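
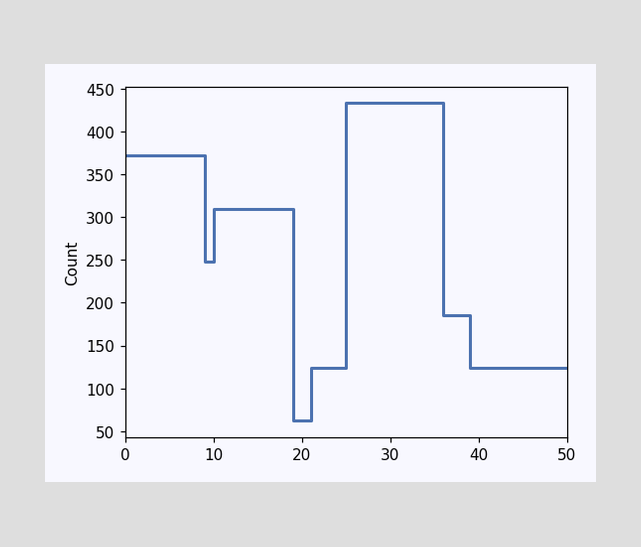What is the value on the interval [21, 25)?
On [21, 25) the step sits at 124.

124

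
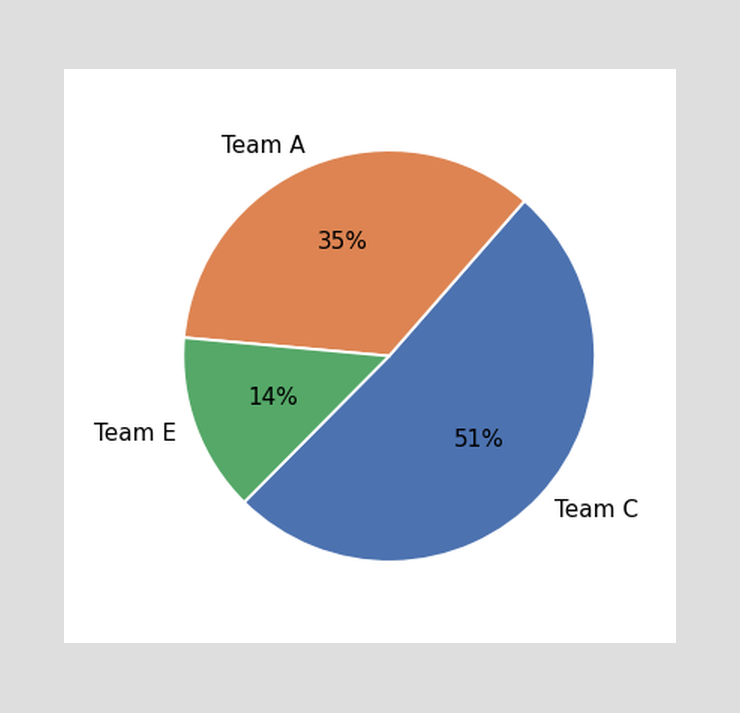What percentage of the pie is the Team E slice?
14%

The Team E slice takes up 14% of the pie.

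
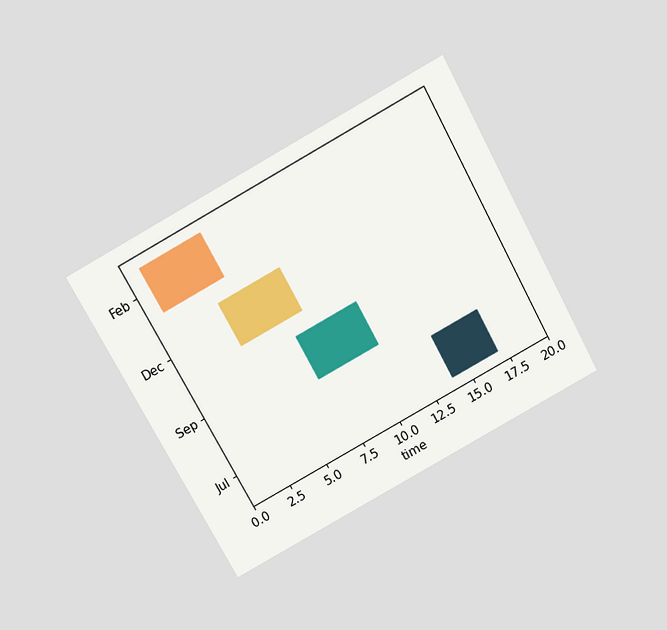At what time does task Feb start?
1

The chart is tilted about 29° counter-clockwise and viewed slightly from above. The Feb bar begins at t=1.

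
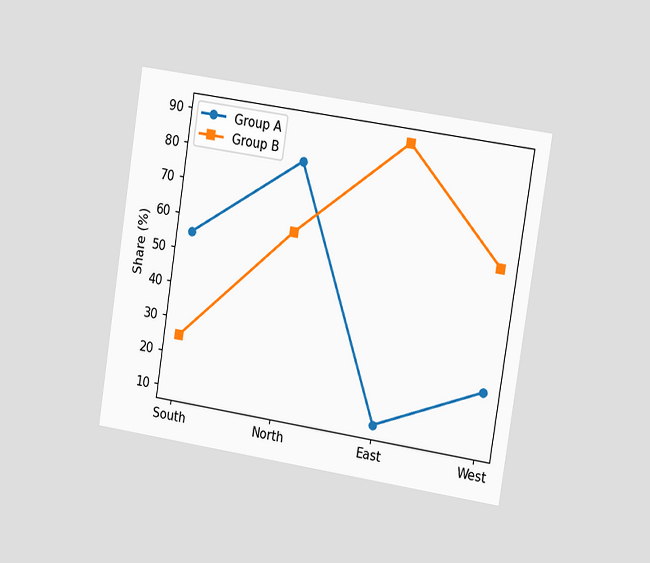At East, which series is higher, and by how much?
The chart is tilted about 9° clockwise and viewed slightly from the right. At East, Group B sits above the other line by 80%.

Group B, by 80%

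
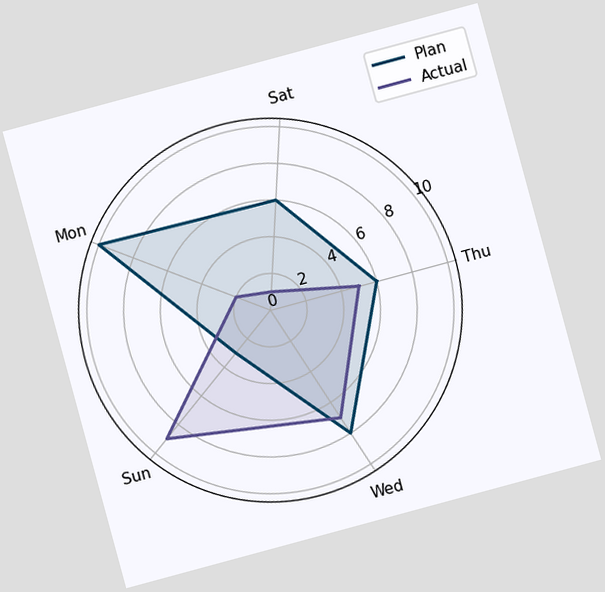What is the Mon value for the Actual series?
2

The chart is tilted about 15° counter-clockwise. On the Mon axis, Actual reaches 2.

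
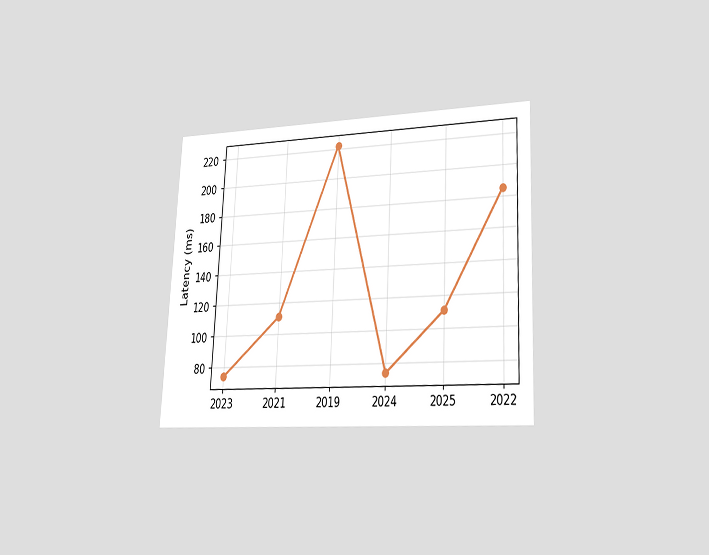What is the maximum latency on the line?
222ms

The chart is tilted about 3° clockwise and viewed at a slight angle. The highest point is at 2019, and reading across to the y-axis gives 222ms.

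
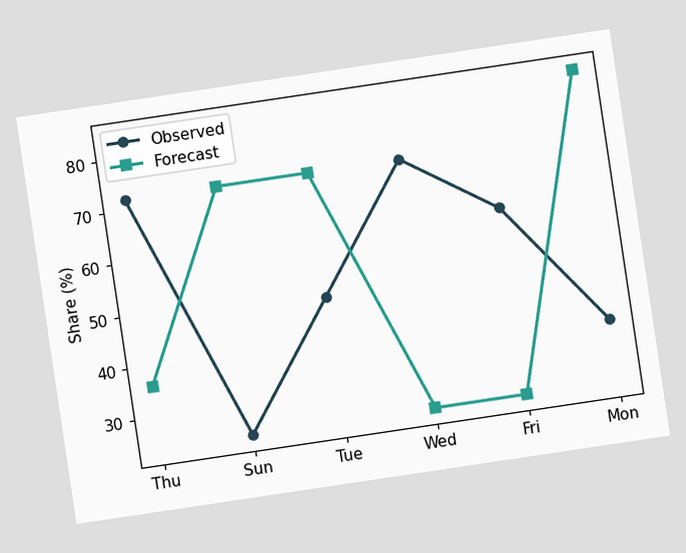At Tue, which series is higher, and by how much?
Forecast, by 24%

The chart is tilted about 8° counter-clockwise. At Tue, Forecast sits above the other line by 24%.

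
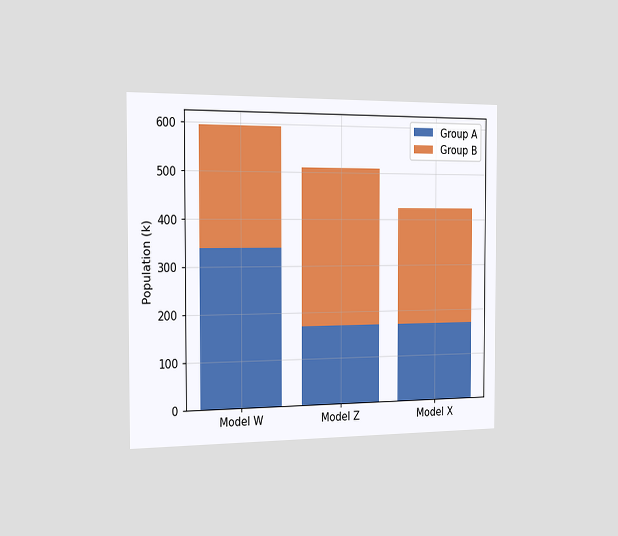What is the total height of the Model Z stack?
510k

The chart is viewed slightly from the left. The Model Z stack's top reaches 510k on the y-axis.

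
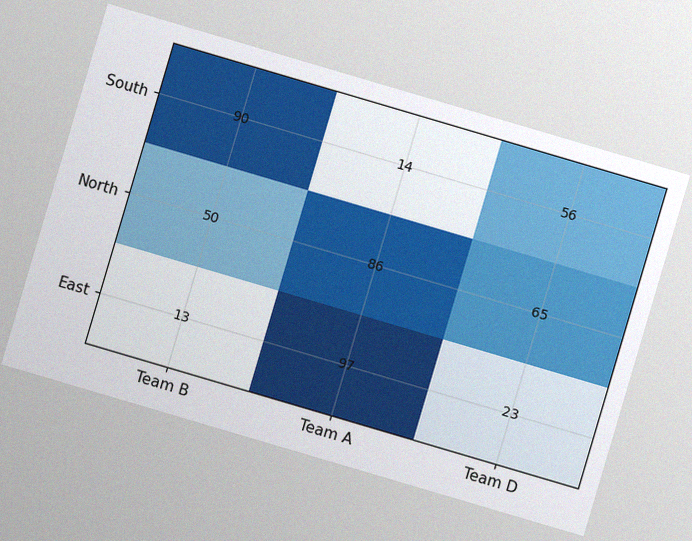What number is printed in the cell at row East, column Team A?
97

The chart is tilted about 16° clockwise, with some photo noise. The (East, Team A) cell reads 97.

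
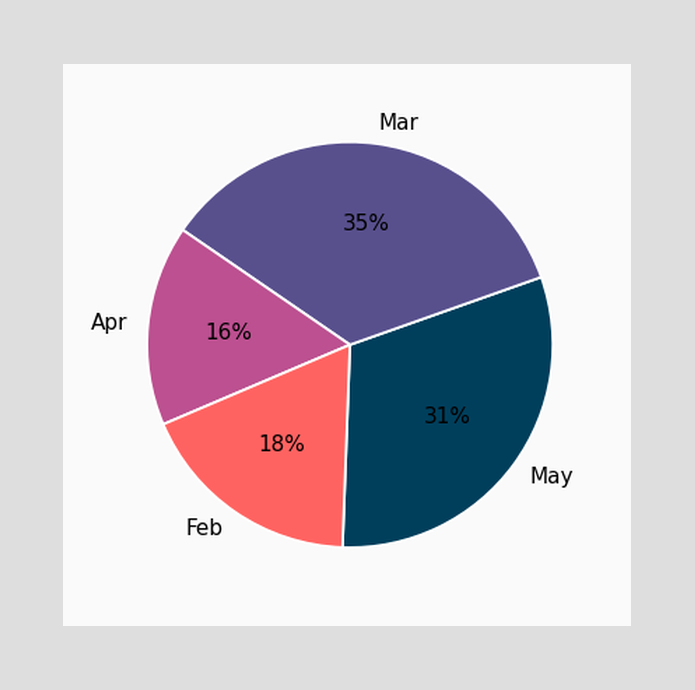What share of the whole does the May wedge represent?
31%

The May slice takes up 31% of the pie.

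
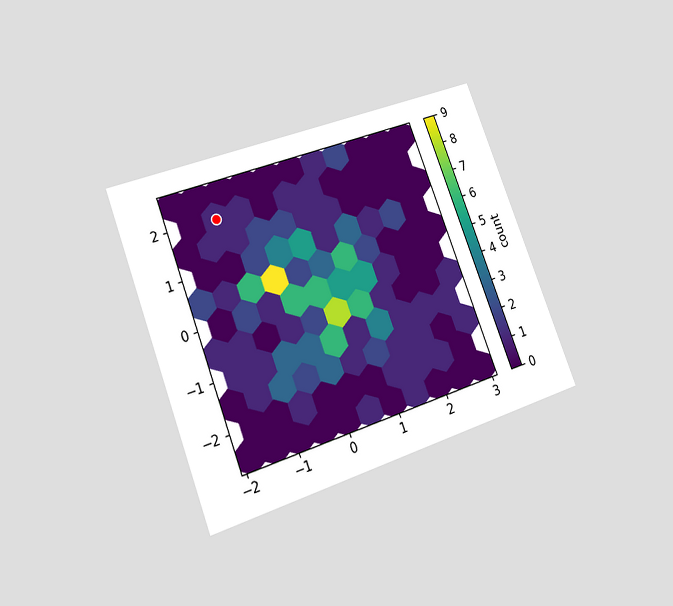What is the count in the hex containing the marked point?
1

The chart is tilted about 21° counter-clockwise and viewed at a slight angle. The marked hex reads 1 on the colorbar.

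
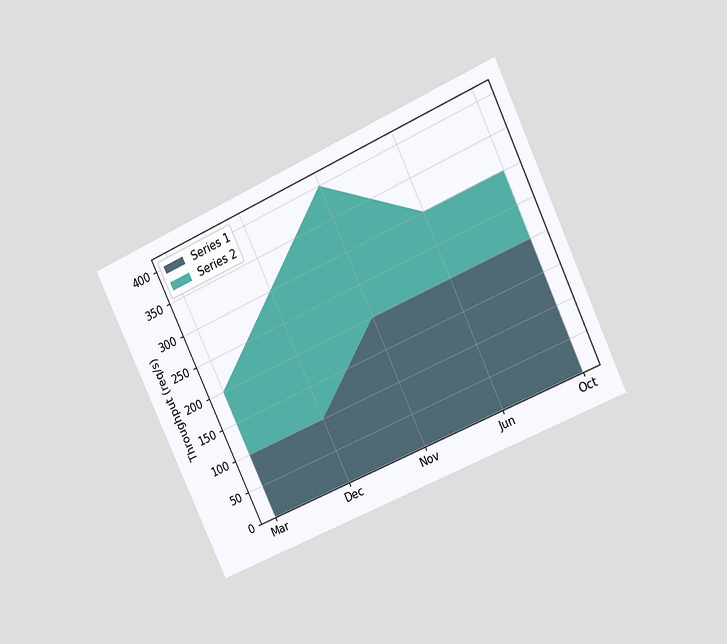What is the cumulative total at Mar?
The chart is tilted about 25° counter-clockwise and viewed at a slight angle. The stacked total at Mar reaches 200req/s.

200req/s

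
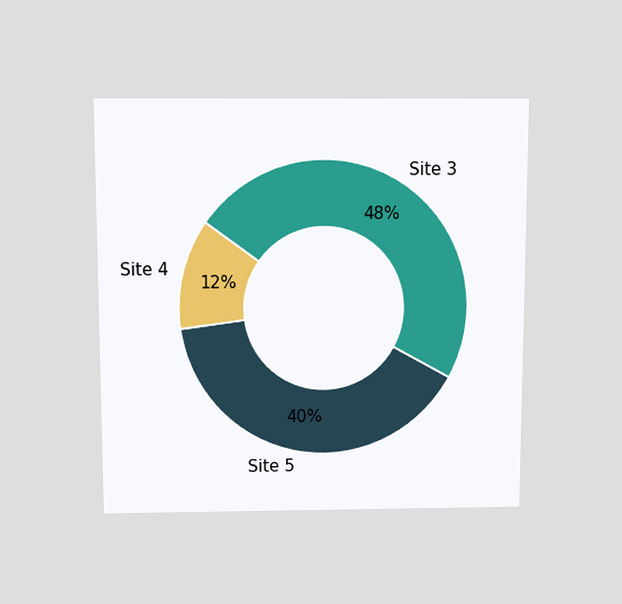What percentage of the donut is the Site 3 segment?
The chart is viewed slightly from above. The Site 3 segment takes up 48% of the ring.

48%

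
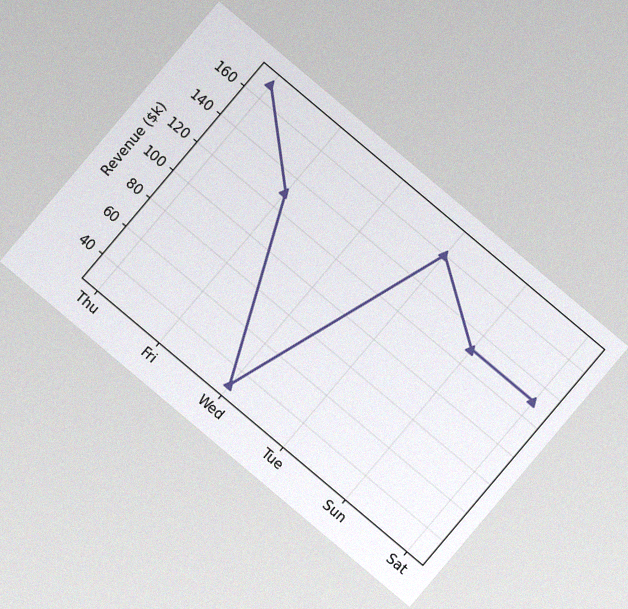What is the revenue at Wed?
The chart is tilted about 40° clockwise, with some photo noise. At Wed, the line is at $30k.

$30k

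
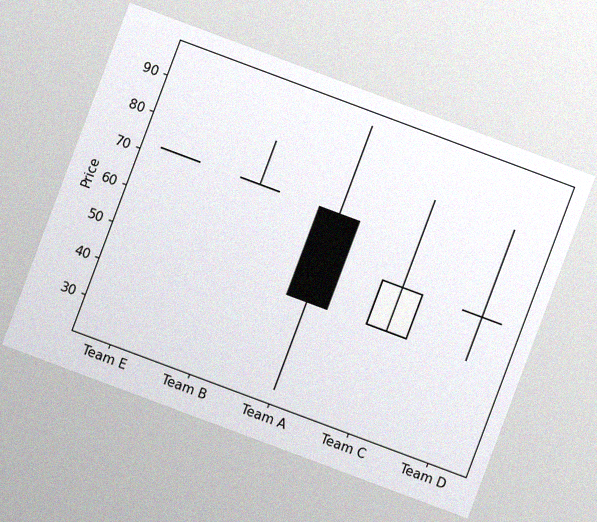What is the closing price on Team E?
72

The chart is tilted about 20° clockwise, with some photo noise. The Team E candle closes at 72.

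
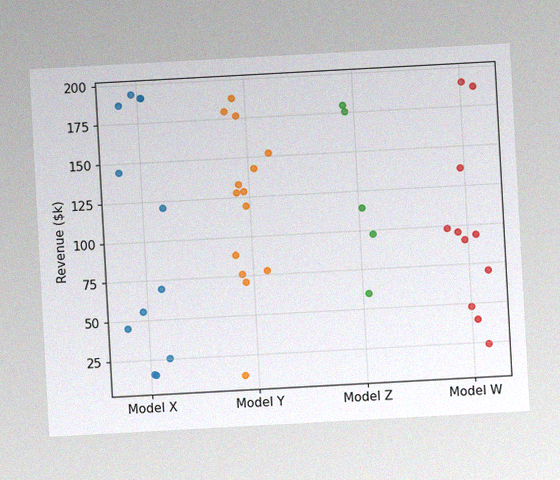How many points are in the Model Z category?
The chart is tilted about 3° counter-clockwise, with some photo noise. Counting the markers in the Model Z column gives 5.

5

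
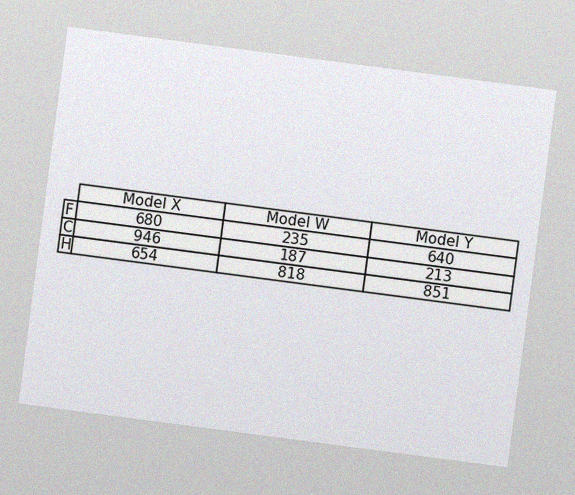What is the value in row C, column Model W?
187

The chart is tilted about 7° clockwise, with some photo noise. The (C, Model W) cell reads 187.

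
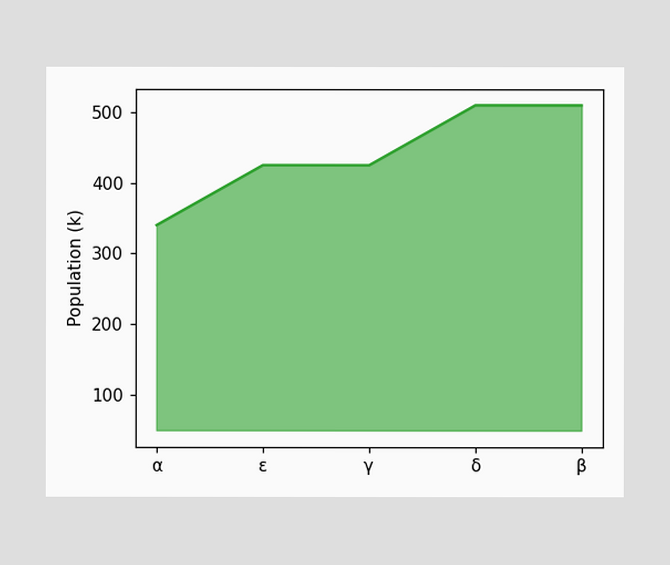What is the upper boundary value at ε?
At ε the upper boundary is at 425k.

425k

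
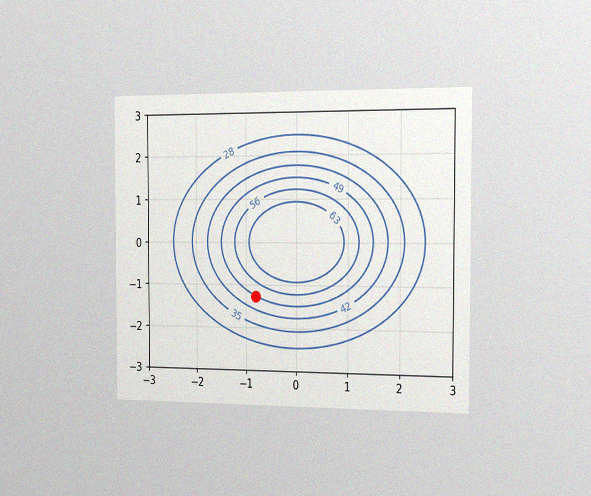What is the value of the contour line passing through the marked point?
49

The chart is viewed slightly from the right, with some photo noise. The marked point sits on the contour labelled 49.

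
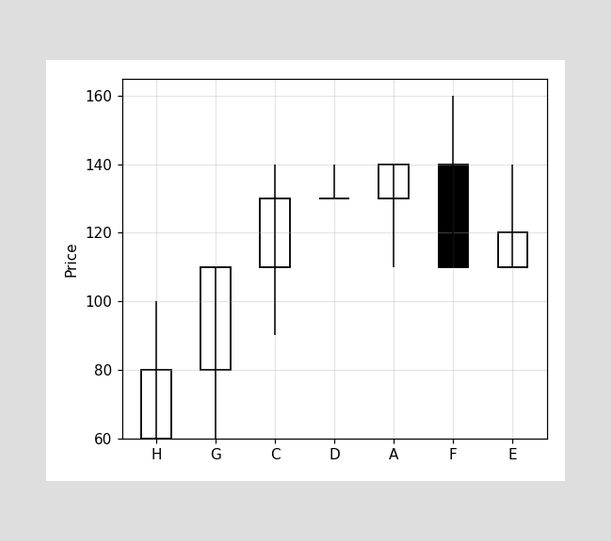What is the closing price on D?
The D candle closes at 130.

130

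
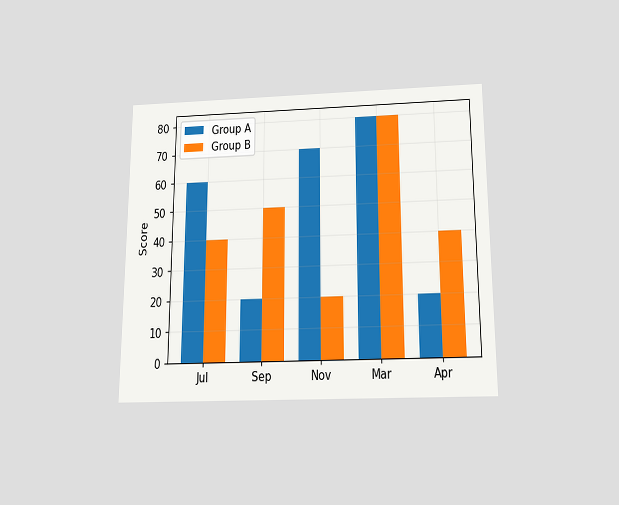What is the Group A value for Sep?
The chart is viewed slightly from below. The Group A bar at Sep reaches 20 on the y-axis.

20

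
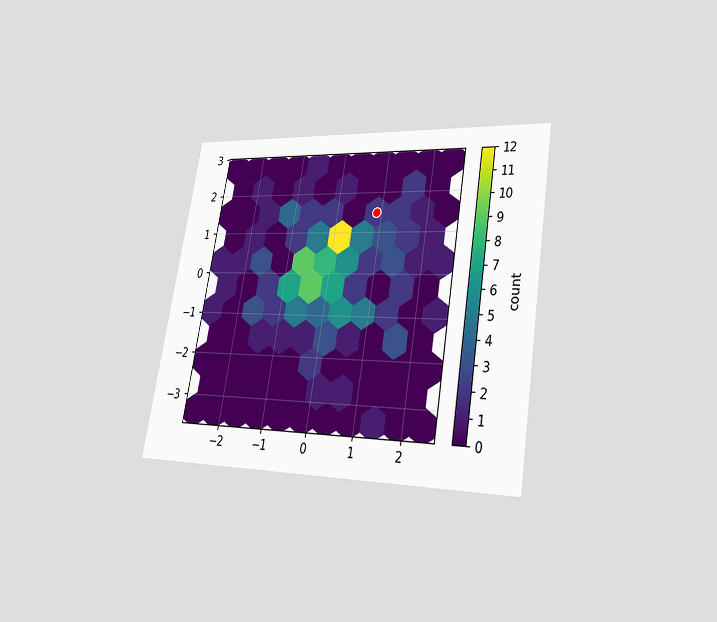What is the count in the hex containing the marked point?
The chart is tilted about 10° clockwise and viewed at a slight angle. The marked hex reads 2 on the colorbar.

2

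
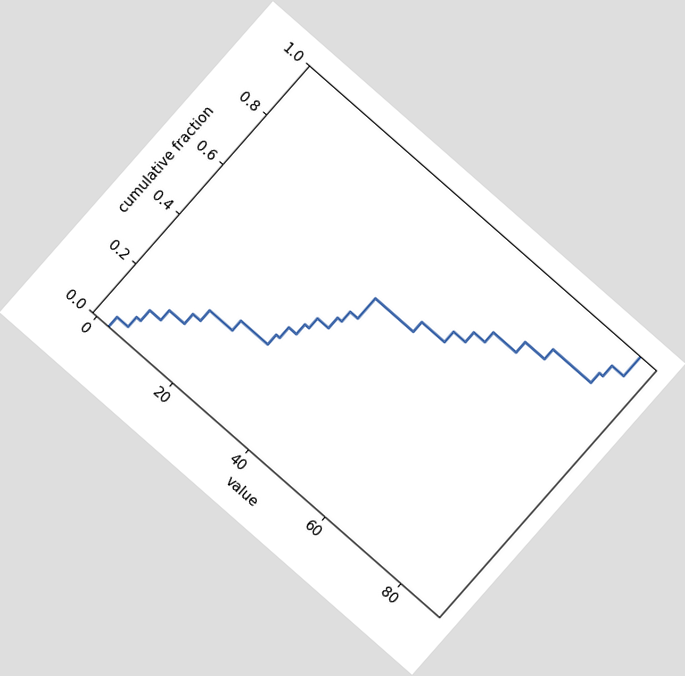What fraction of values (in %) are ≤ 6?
8%

The chart is tilted about 41° clockwise. At x=6 the ECDF step is at 8%.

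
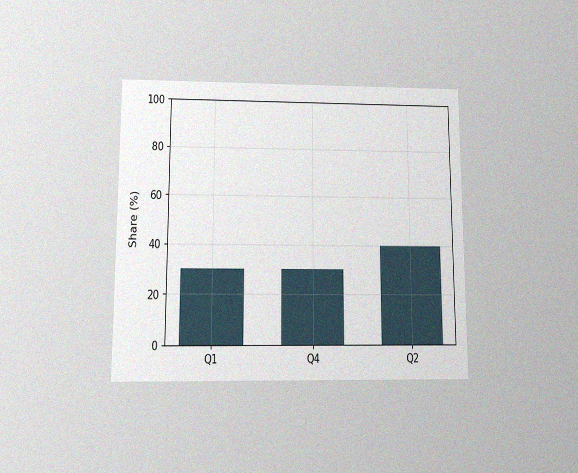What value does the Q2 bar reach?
The chart is viewed at a slight angle, with some photo noise. Reading along the chart's y-axis, the Q2 bar reaches 40%.

40%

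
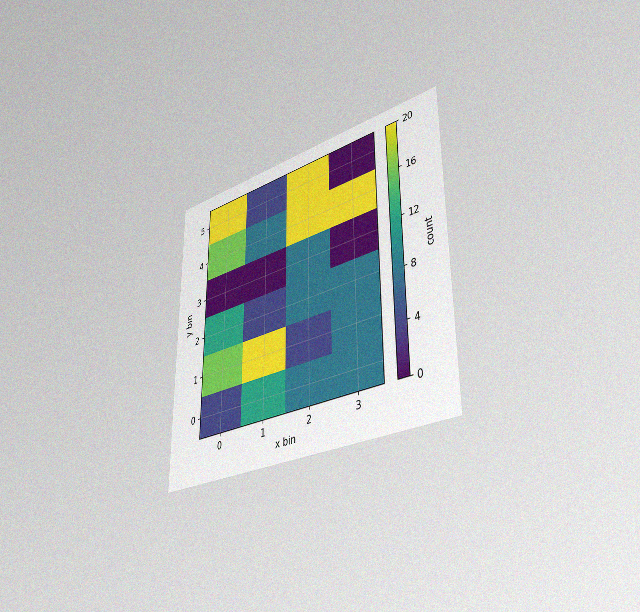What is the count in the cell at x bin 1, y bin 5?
The chart is viewed slightly from the right, with some photo noise. Matching the cell (1, 5) against the colorbar gives 4.

4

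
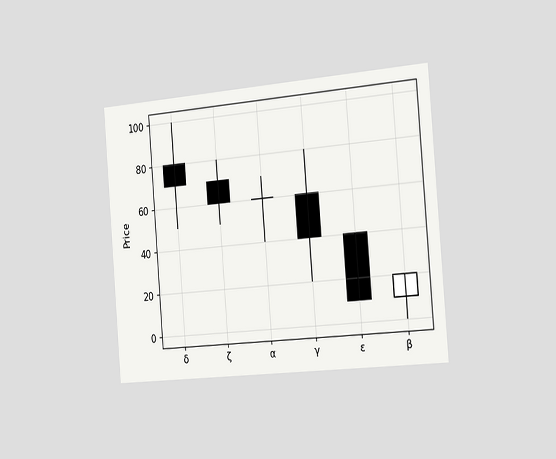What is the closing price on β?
20

The chart is tilted about 5° counter-clockwise and viewed slightly from the right. The β candle closes at 20.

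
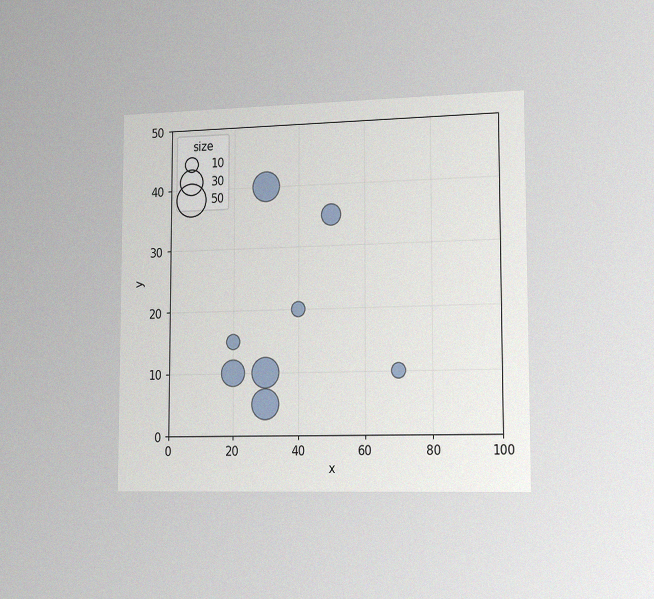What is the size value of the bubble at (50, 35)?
The chart is viewed slightly from the right, with some photo noise. Matching the bubble at (50, 35) against the size legend gives 20.

20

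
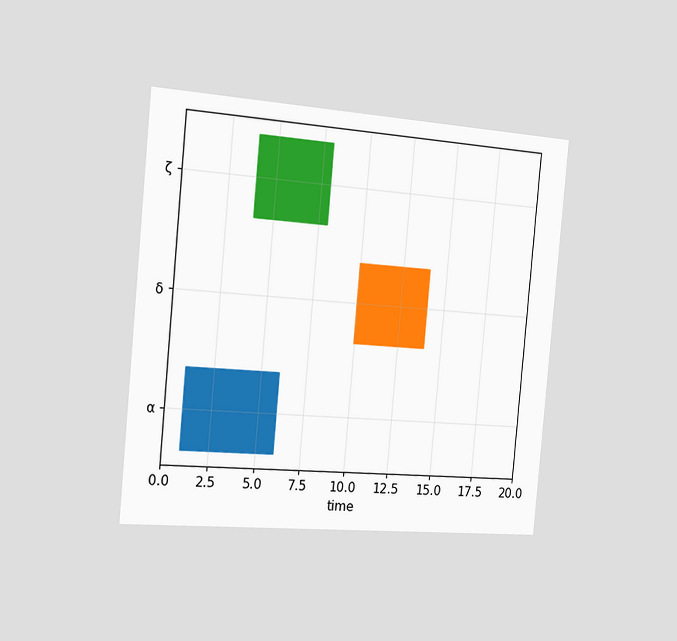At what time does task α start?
1

The chart is tilted about 5° clockwise and viewed slightly from the left. The α bar begins at t=1.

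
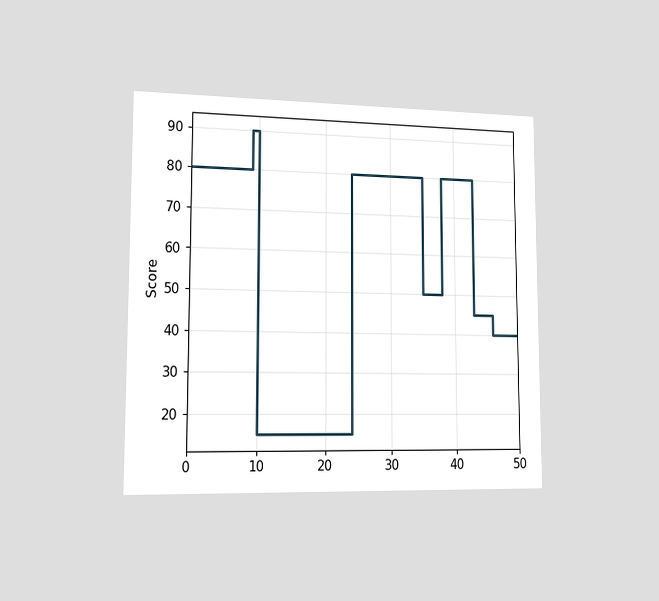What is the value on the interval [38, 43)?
The chart is viewed slightly from the left. On [38, 43) the step sits at 80.

80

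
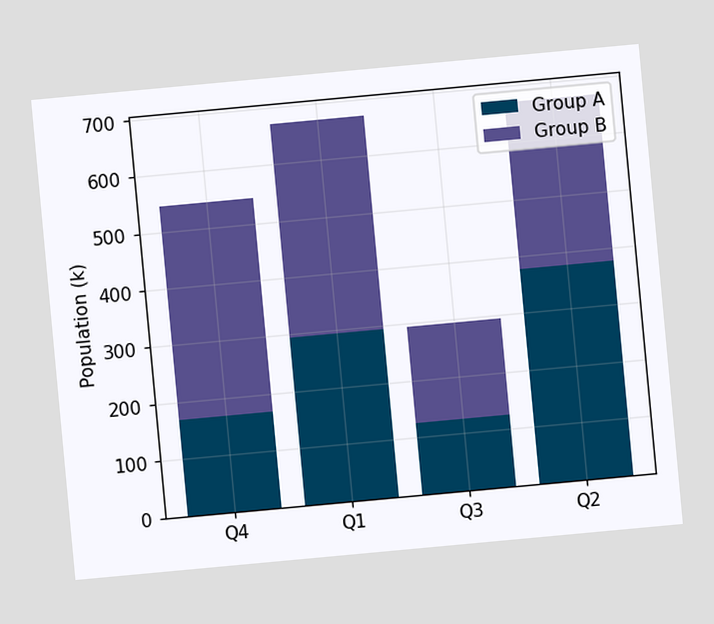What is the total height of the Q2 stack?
The chart is tilted about 5° counter-clockwise. The Q2 stack's top reaches 672k on the y-axis.

672k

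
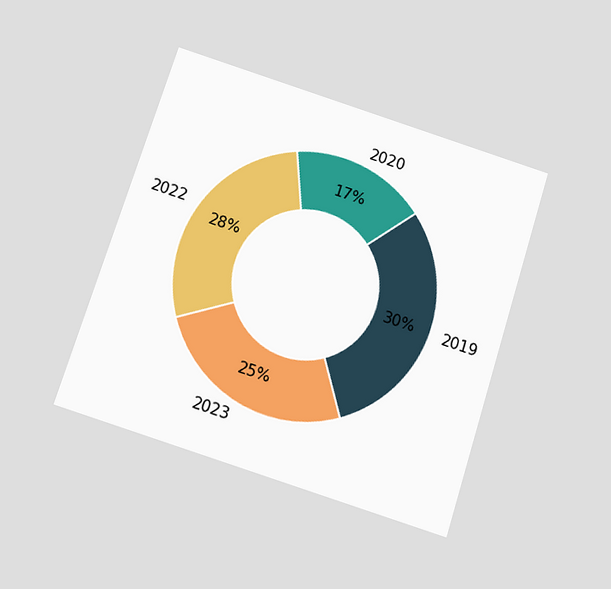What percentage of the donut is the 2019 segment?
The chart is tilted about 18° clockwise and viewed slightly from below. The 2019 segment takes up 30% of the ring.

30%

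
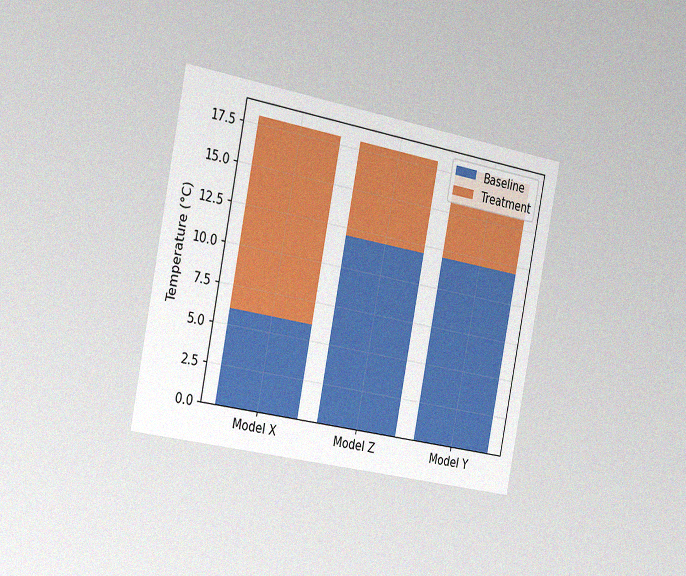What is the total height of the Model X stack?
The chart is tilted about 11° clockwise and viewed slightly from the left, with some photo noise. The Model X stack's top reaches 18°C on the y-axis.

18°C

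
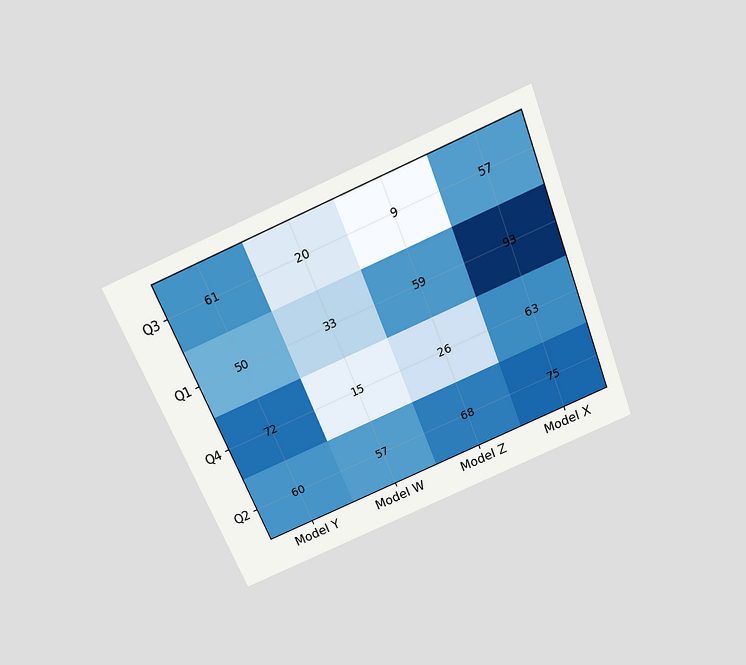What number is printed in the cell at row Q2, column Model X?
75

The chart is tilted about 22° counter-clockwise and viewed slightly from above. The (Q2, Model X) cell reads 75.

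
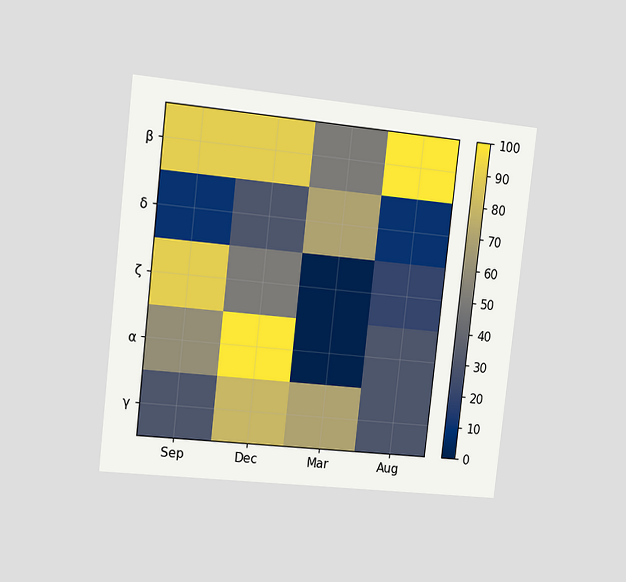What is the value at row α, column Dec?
100

The chart is tilted about 6° clockwise and viewed slightly from the left. Matching cell (α, Dec) against the colorbar gives 100.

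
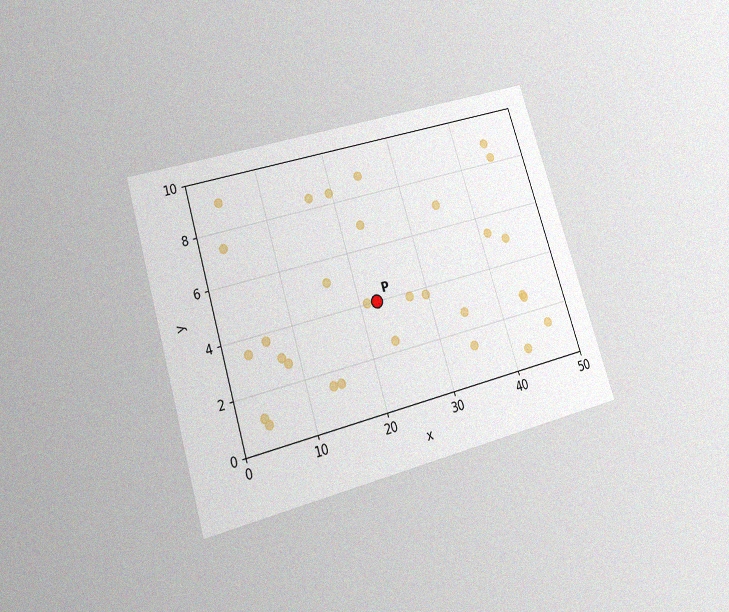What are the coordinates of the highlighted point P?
The chart is tilted about 17° counter-clockwise and viewed slightly from below, with some photo noise. Following the gridlines from P to each axis, P sits at (22.5, 4).

(22.5, 4)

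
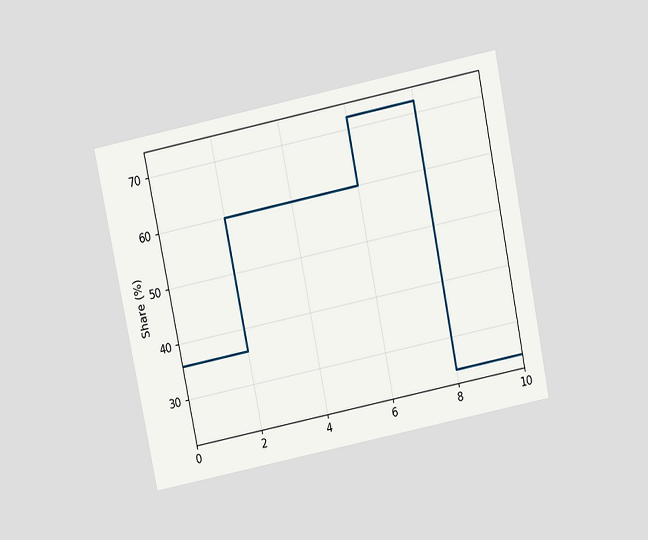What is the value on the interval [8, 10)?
The chart is tilted about 11° counter-clockwise and viewed slightly from above. On [8, 10) the step sits at 24%.

24%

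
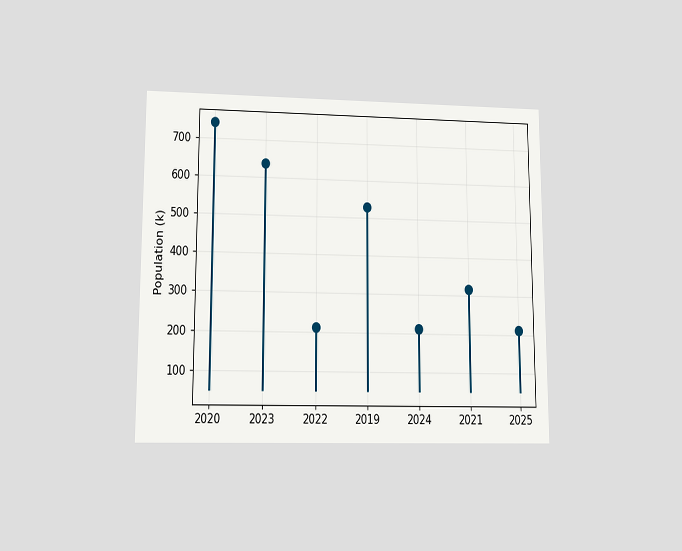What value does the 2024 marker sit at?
212k

The chart is viewed at a slight angle. The 2024 marker sits at 212k.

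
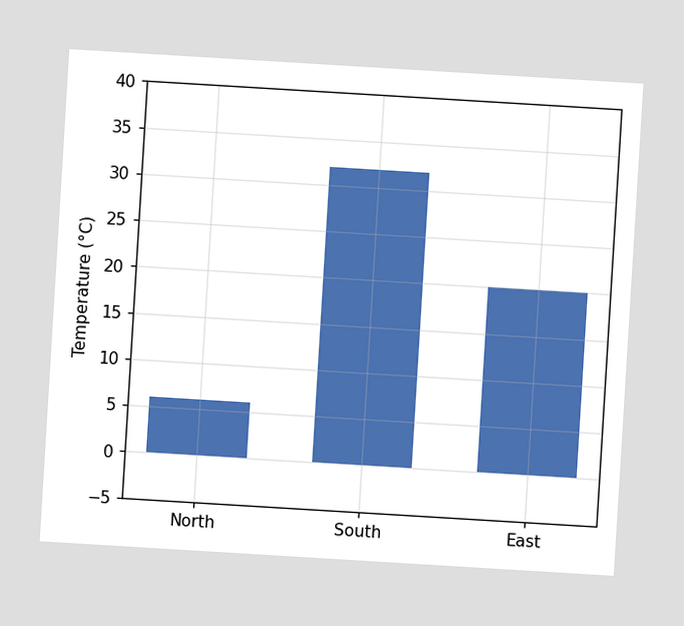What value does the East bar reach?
20°C

The chart is tilted about 3° clockwise. Reading along the chart's y-axis, the East bar reaches 20°C.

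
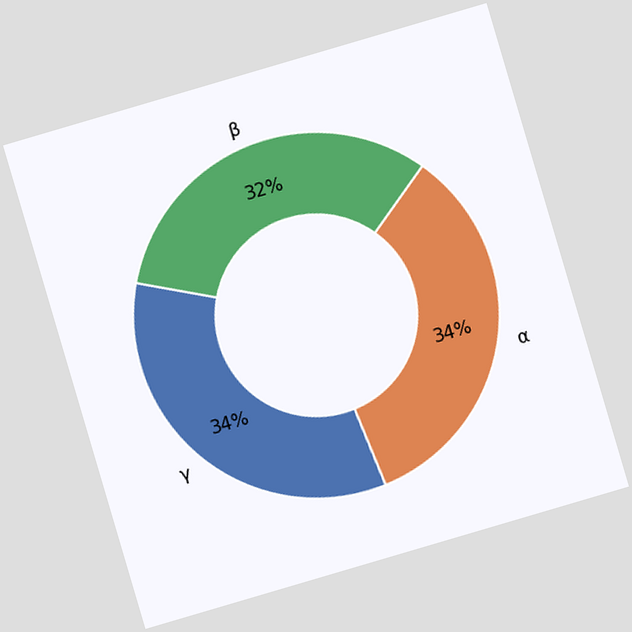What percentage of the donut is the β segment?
The chart is tilted about 16° counter-clockwise. The β segment takes up 32% of the ring.

32%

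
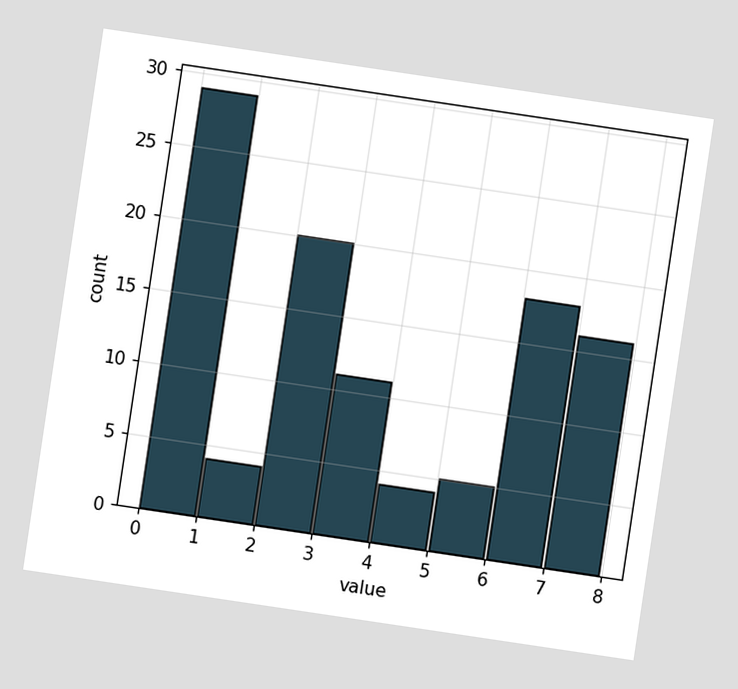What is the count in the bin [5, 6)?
The chart is tilted about 8° clockwise. The [5, 6) bin has height 5.

5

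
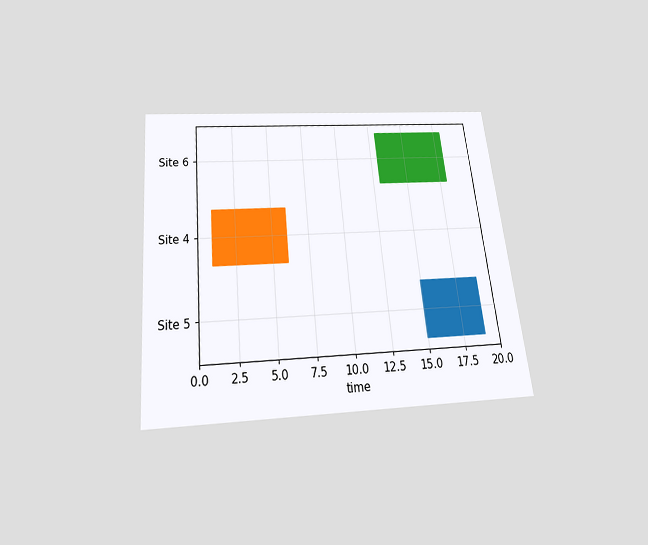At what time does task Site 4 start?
1

The chart is tilted about 6° counter-clockwise and viewed slightly from below. The Site 4 bar begins at t=1.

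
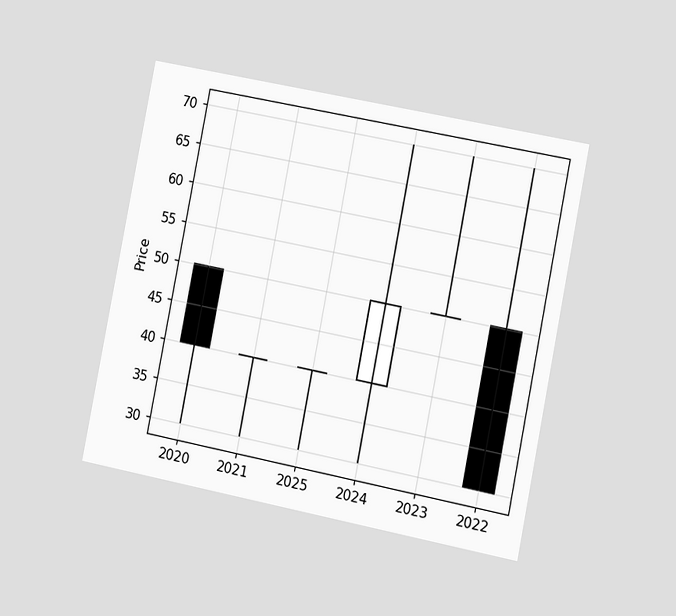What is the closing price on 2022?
30

The chart is tilted about 11° clockwise and viewed slightly from the right. The 2022 candle closes at 30.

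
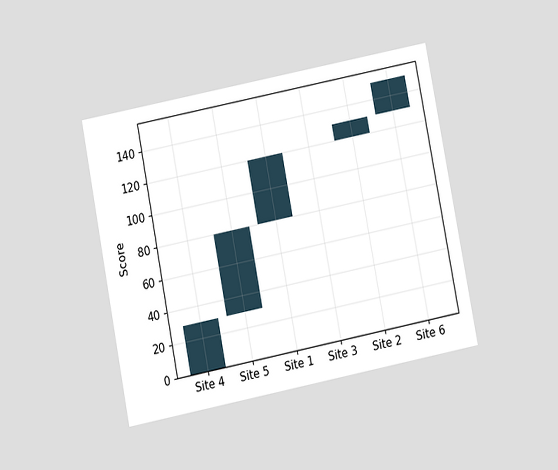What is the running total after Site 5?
The chart is tilted about 11° counter-clockwise and viewed slightly from below. After Site 5 the running total reaches 80.

80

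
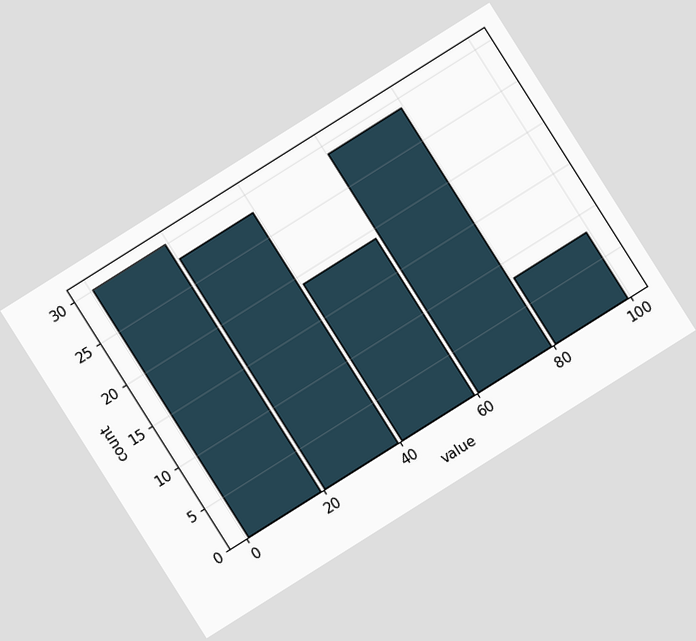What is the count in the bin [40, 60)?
The chart is tilted about 32° counter-clockwise. The [40, 60) bin has height 19.

19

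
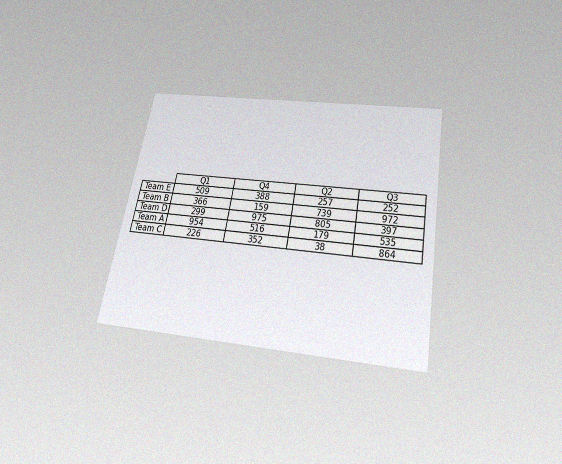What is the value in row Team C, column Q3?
The chart is tilted about 10° clockwise and viewed slightly from below, with some photo noise. The (Team C, Q3) cell reads 864.

864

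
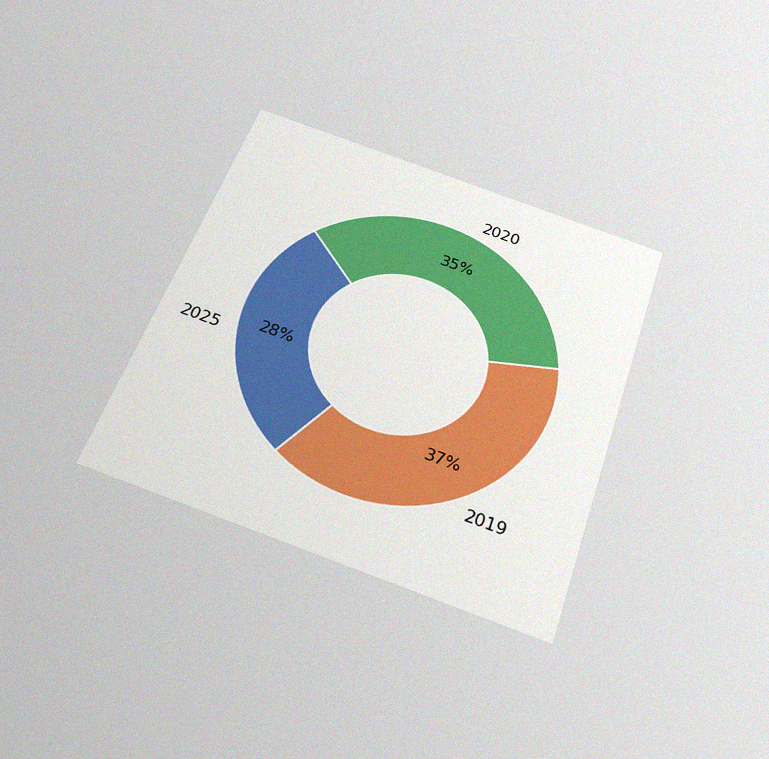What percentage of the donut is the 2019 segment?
37%

The chart is tilted about 19° clockwise and viewed slightly from below, with some photo noise. The 2019 segment takes up 37% of the ring.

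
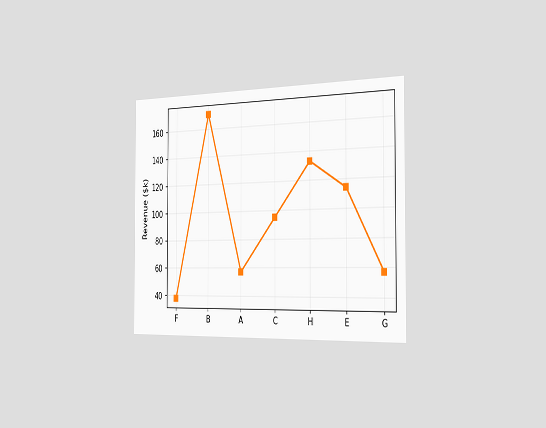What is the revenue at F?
The chart is viewed slightly from the right. At F, the line is at $38k.

$38k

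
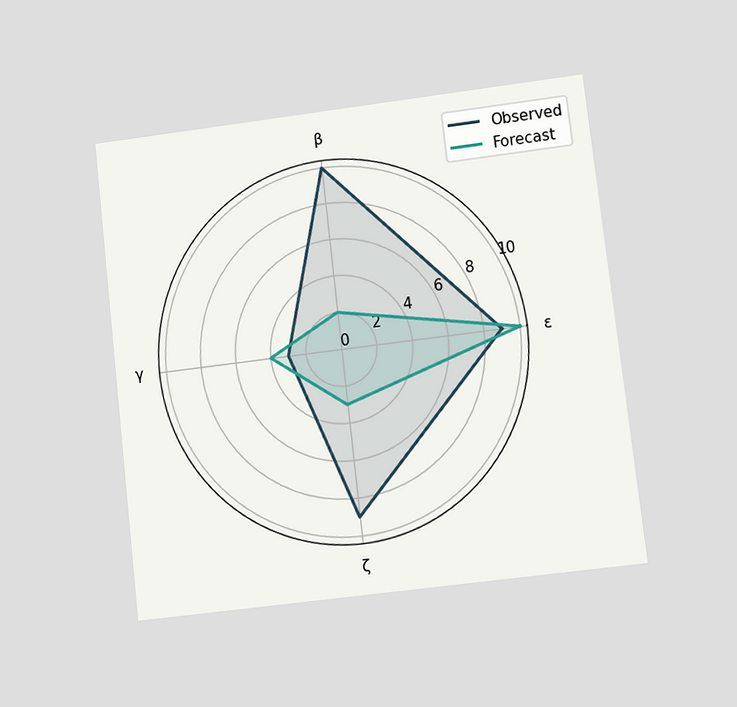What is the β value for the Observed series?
The chart is tilted about 7° counter-clockwise and viewed at a slight angle. On the β axis, Observed reaches 10.

10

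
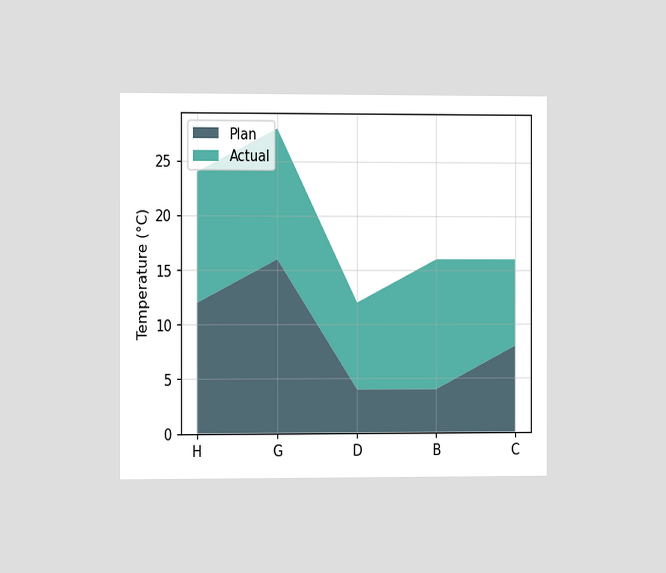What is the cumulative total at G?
28°C

The chart is viewed slightly from the left. The stacked total at G reaches 28°C.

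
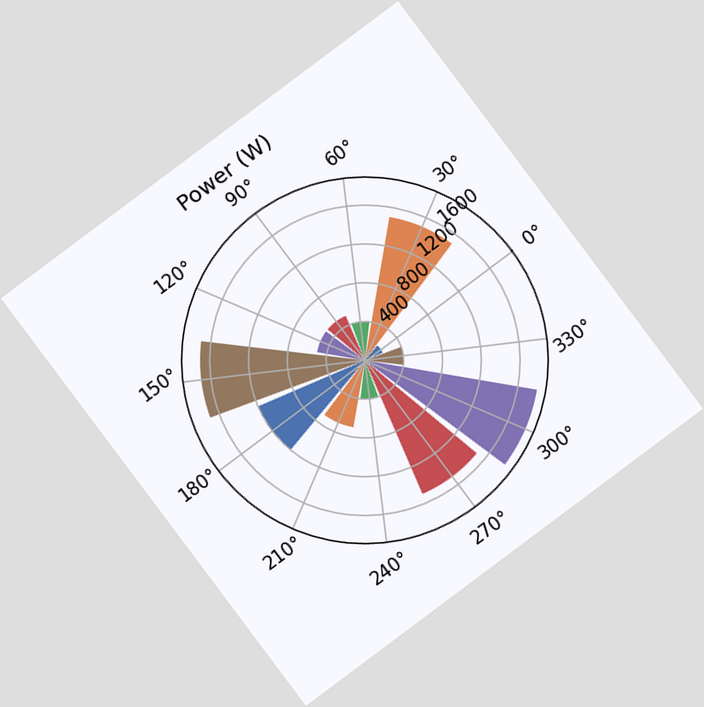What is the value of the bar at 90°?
The chart is tilted about 37° counter-clockwise. The bar at 90° reaches 500W on the radial axis.

500W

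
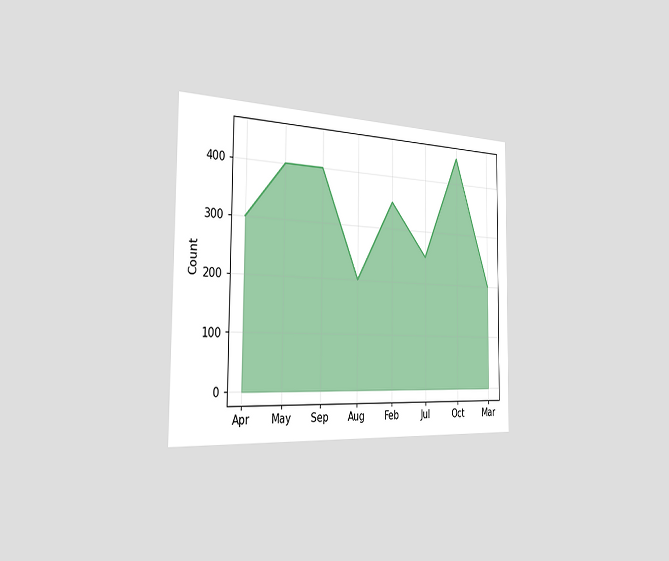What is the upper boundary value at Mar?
The chart is viewed slightly from the left. At Mar the upper boundary is at 200.

200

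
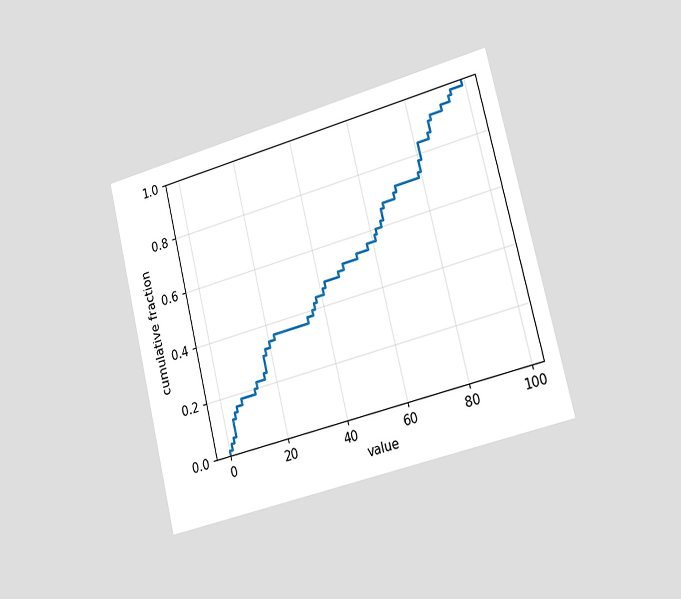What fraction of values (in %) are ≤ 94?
96%

The chart is tilted about 14° counter-clockwise and viewed slightly from the right. At x=94 the ECDF step is at 96%.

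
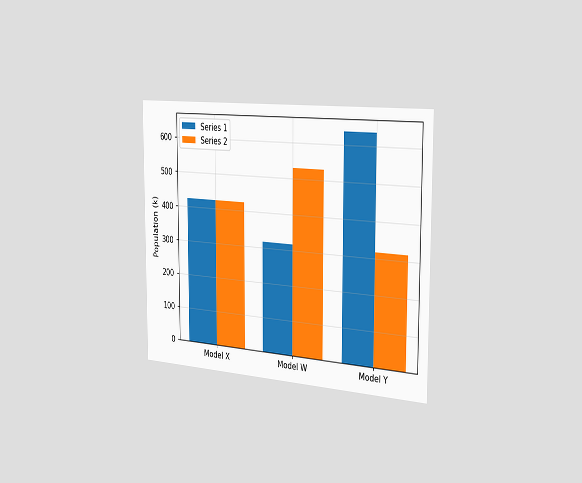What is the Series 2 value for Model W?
530k

The chart is viewed slightly from the right. The Series 2 bar at Model W reaches 530k on the y-axis.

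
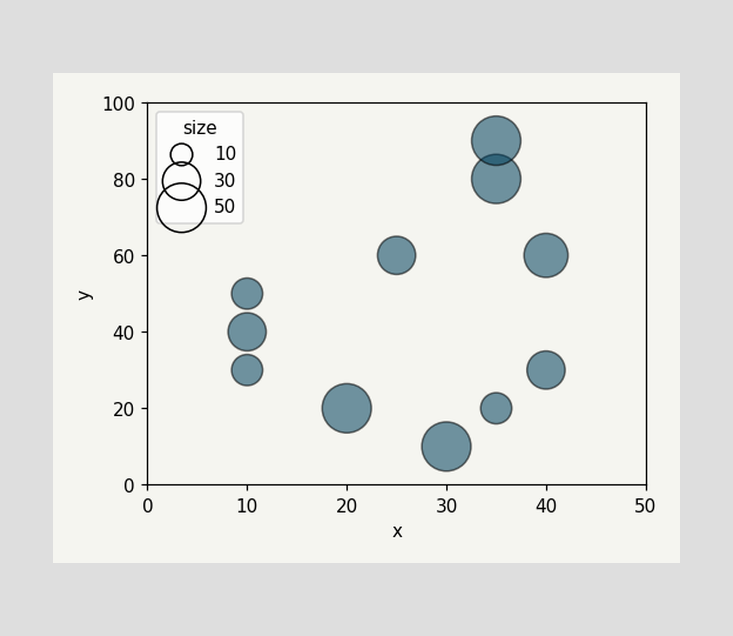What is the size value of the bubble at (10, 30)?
20

Matching the bubble at (10, 30) against the size legend gives 20.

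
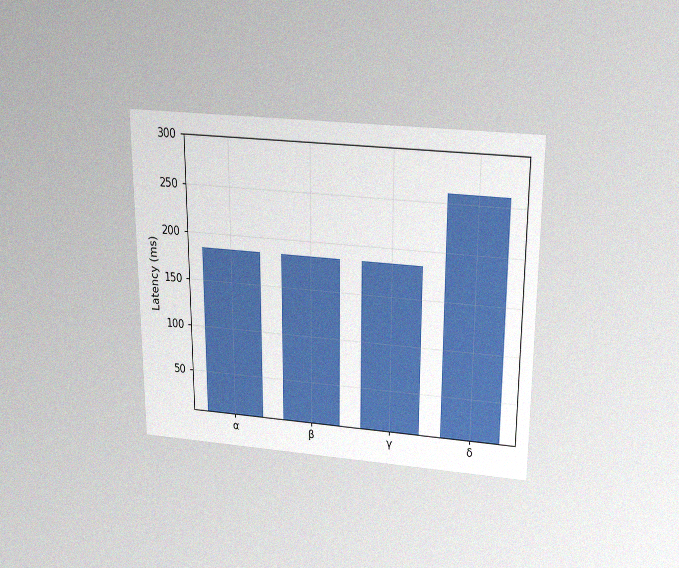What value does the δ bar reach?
259ms

The chart is viewed slightly from above, with some photo noise. Reading along the chart's y-axis, the δ bar reaches 259ms.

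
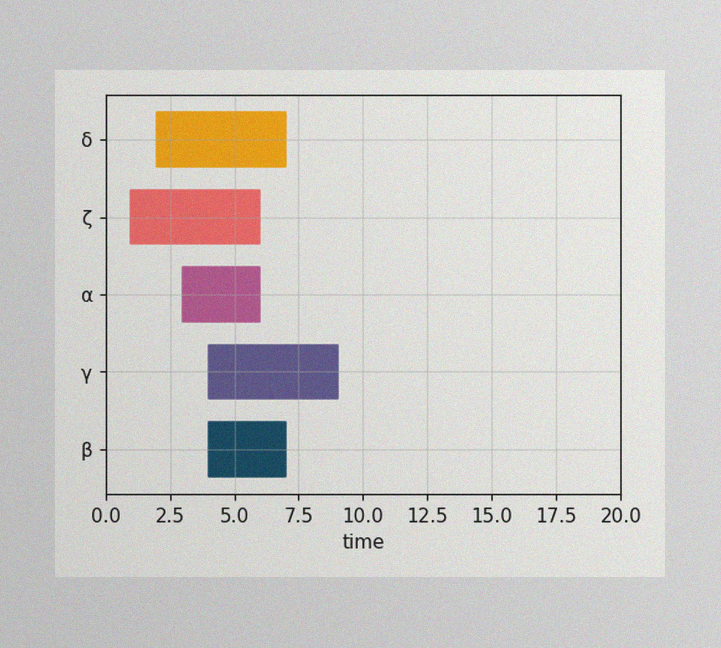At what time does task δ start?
The image has some photo noise and uneven lighting. The δ bar begins at t=2.

2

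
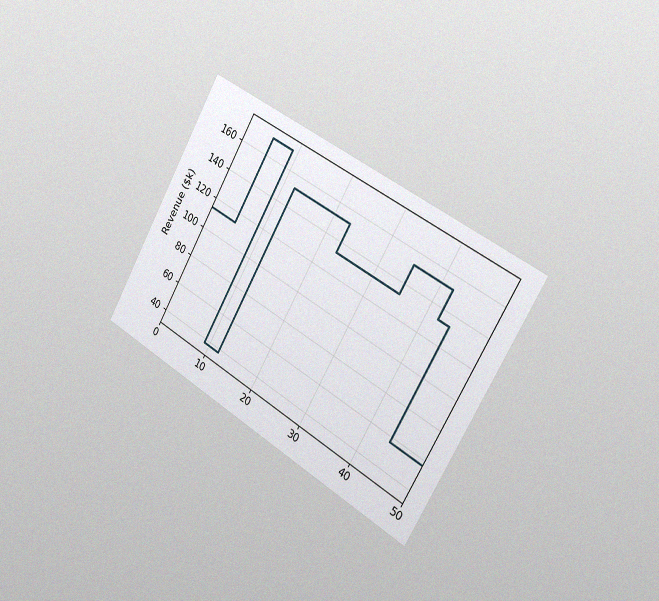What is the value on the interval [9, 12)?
The chart is tilted about 30° clockwise and viewed slightly from the right, with some photo noise. On [9, 12) the step sits at $38k.

$38k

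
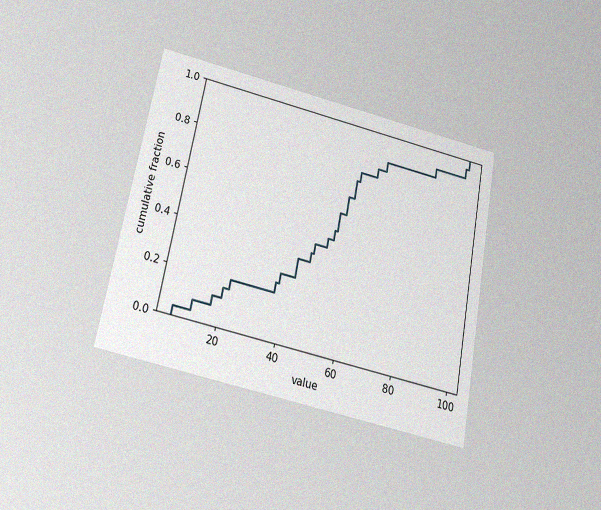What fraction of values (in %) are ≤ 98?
The chart is tilted about 11° clockwise and viewed slightly from below, with some photo noise. At x=98 the ECDF step is at 96%.

96%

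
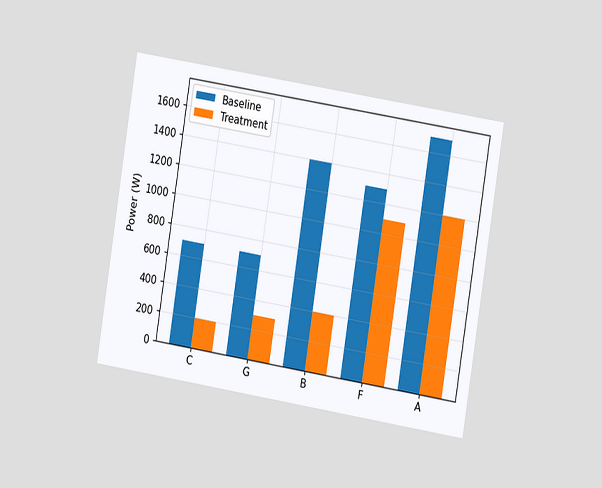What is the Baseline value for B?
1400W

The chart is tilted about 9° clockwise and viewed slightly from the right. The Baseline bar at B reaches 1400W on the y-axis.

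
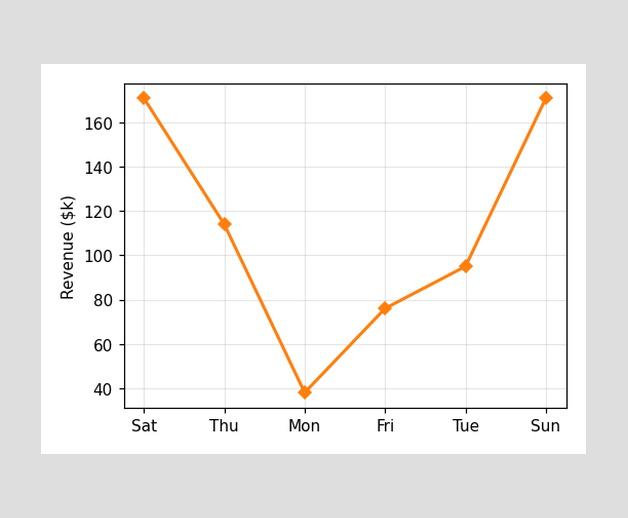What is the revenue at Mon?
At Mon, the line is at $38k.

$38k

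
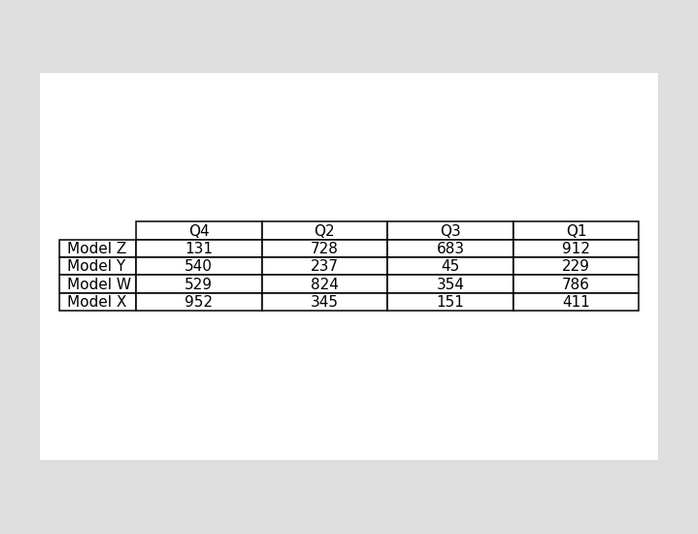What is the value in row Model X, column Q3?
151

The (Model X, Q3) cell reads 151.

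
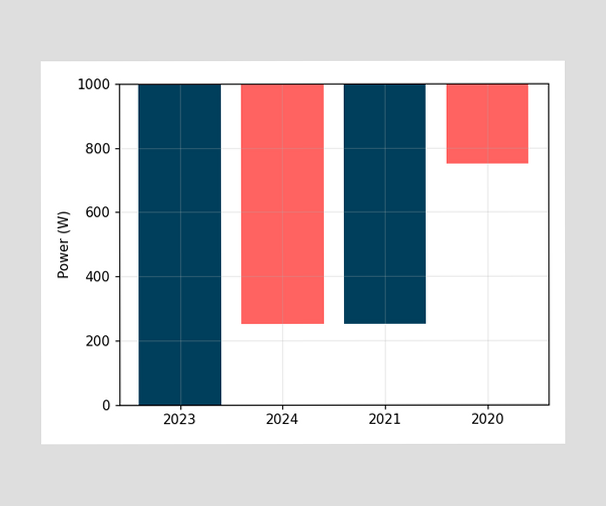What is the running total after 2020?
750W

After 2020 the running total reaches 750W.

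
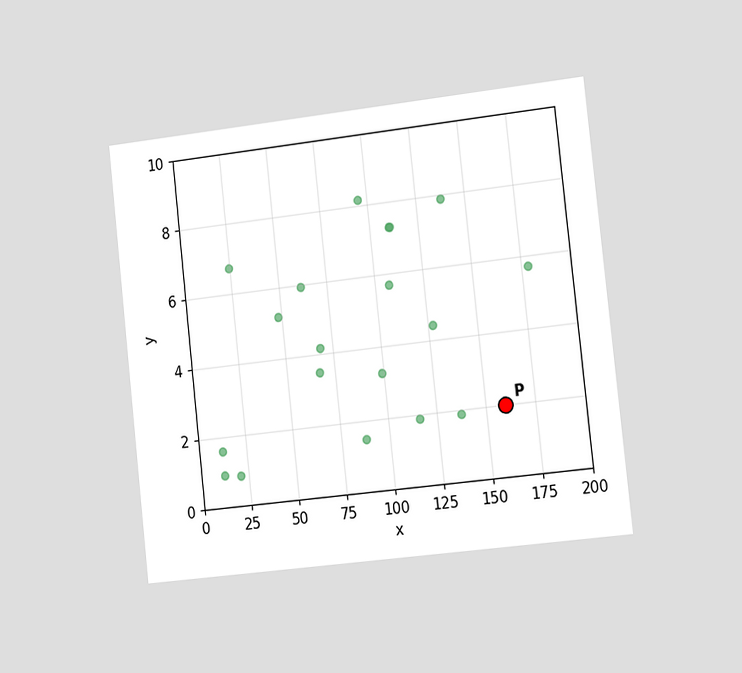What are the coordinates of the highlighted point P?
The chart is tilted about 6° counter-clockwise and viewed slightly from the right. Following the gridlines from P to each axis, P sits at (160, 2).

(160, 2)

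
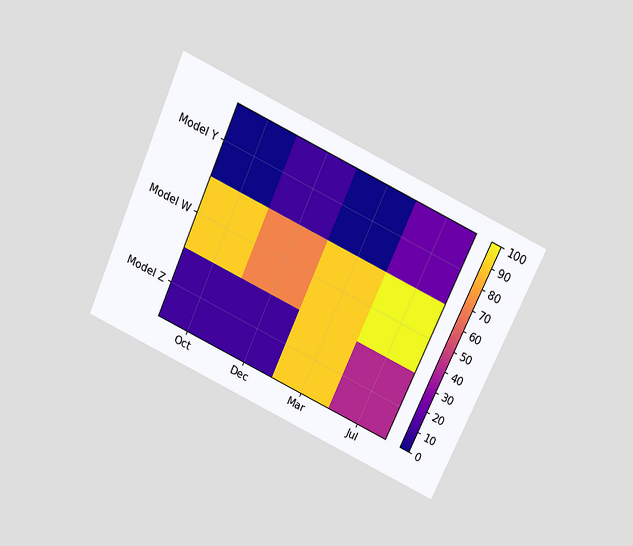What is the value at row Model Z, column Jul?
40

The chart is tilted about 24° clockwise and viewed slightly from above. Matching cell (Model Z, Jul) against the colorbar gives 40.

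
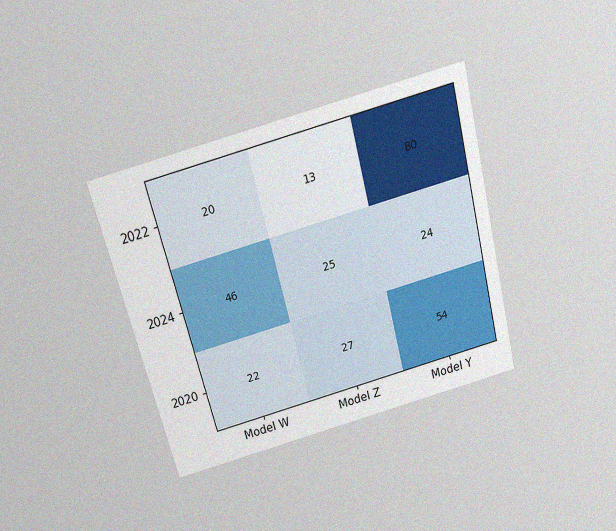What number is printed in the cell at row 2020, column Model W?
22

The chart is tilted about 15° counter-clockwise and viewed slightly from above, with some photo noise. The (2020, Model W) cell reads 22.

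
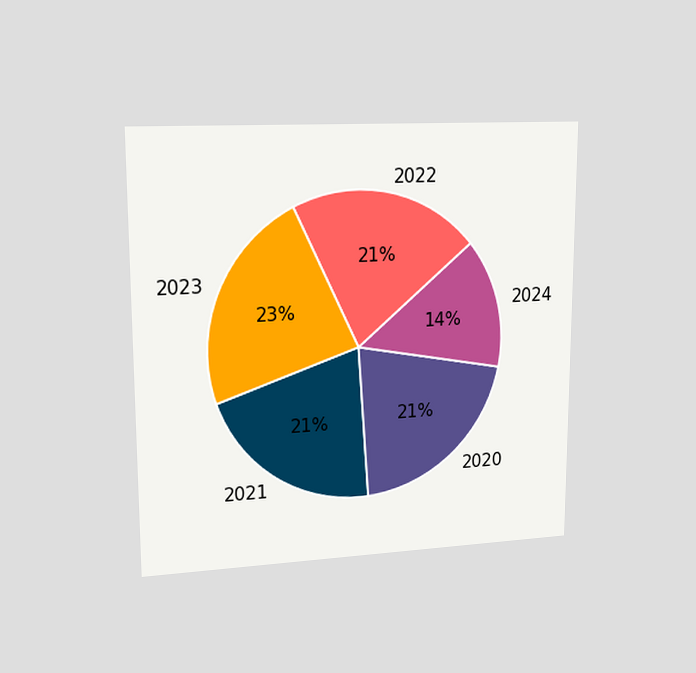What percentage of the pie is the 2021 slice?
21%

The chart is viewed slightly from the left. The 2021 slice takes up 21% of the pie.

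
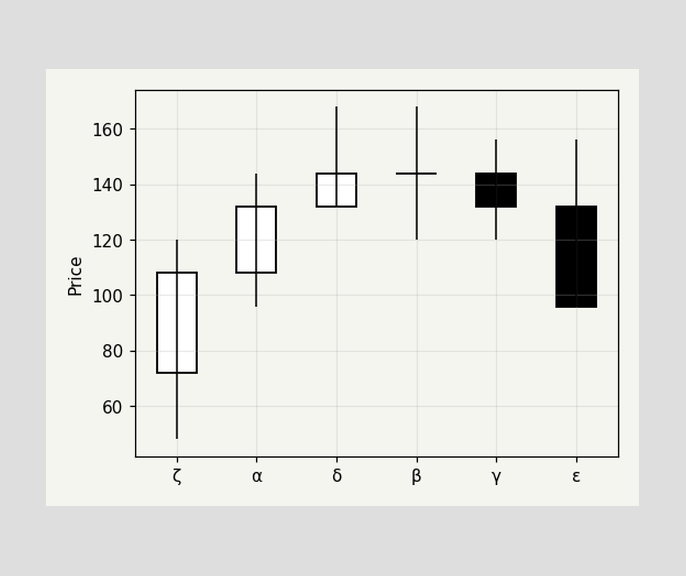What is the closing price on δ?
The δ candle closes at 144.

144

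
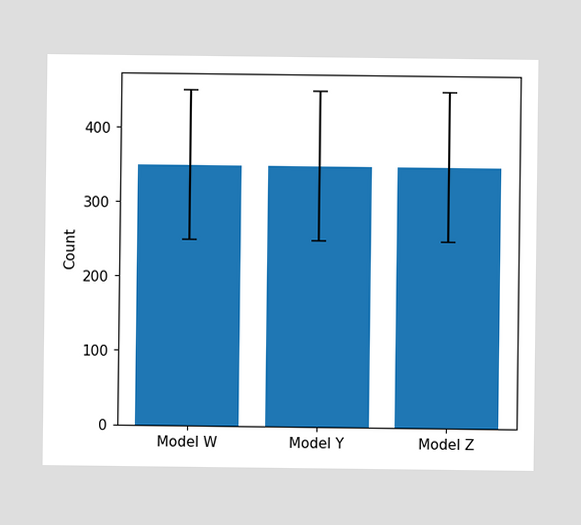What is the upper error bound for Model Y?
450

The Model Y bar's upper whisker reaches 450.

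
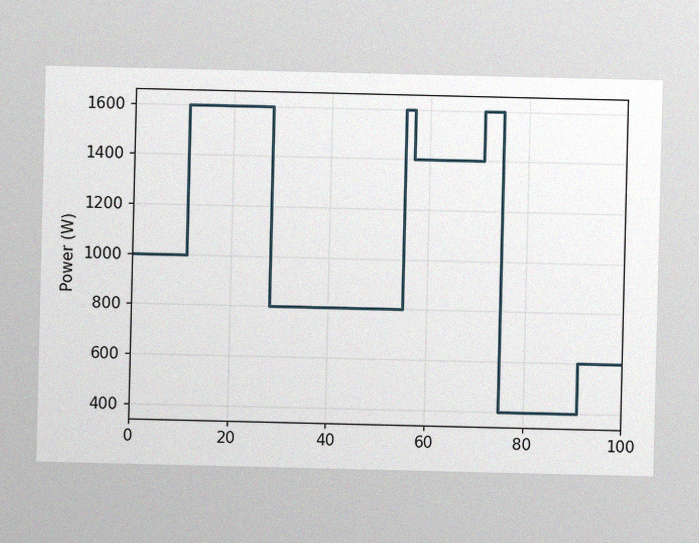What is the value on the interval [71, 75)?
The image has some photo noise and uneven lighting. On [71, 75) the step sits at 1600W.

1600W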